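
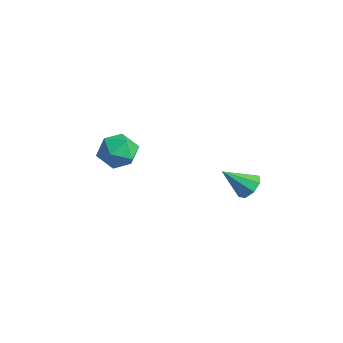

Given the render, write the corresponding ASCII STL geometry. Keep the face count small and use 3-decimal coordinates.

solid 
facet normal 0.061 0.891 -0.450
outer loop
vertex -1.343 1.003 -3.608
vertex -2.244 1.255 -3.231
vertex -1.404 1.461 -2.71
endloop
endfacet
facet normal 0.710 0.646 -0.281
outer loop
vertex -1.343 1.003 -3.608
vertex -1.404 1.461 -2.71
vertex -0.76 0.695 -2.844
endloop
endfacet
facet normal 0.798 0.017 -0.602
outer loop
vertex -1.343 1.003 -3.608
vertex -0.76 0.695 -2.844
vertex -1.201 0.017 -3.447
endloop
endfacet
facet normal 0.204 -0.129 -0.970
outer loop
vertex -1.343 1.003 -3.608
vertex -1.201 0.017 -3.447
vertex -2.119 0.363 -3.686
endloop
endfacet
facet normal -0.251 0.412 -0.876
outer loop
vertex -1.343 1.003 -3.608
vertex -2.119 0.363 -3.686
vertex -2.244 1.255 -3.231
endloop
endfacet
facet normal 0.728 0.538 0.424
outer loop
vertex -0.76 0.695 -2.844
vertex -1.404 1.461 -2.71
vertex -1.301 0.757 -1.994
endloop
endfacet
facet normal -0.322 0.935 0.150
outer loop
vertex -1.404 1.461 -2.71
vertex -2.244 1.255 -3.231
vertex -2.219 1.103 -2.233
endloop
endfacet
facet normal -0.828 0.159 -0.538
outer loop
vertex -2.244 1.255 -3.231
vertex -2.119 0.363 -3.686
vertex -2.66 0.425 -2.836
endloop
endfacet
facet normal -0.090 -0.717 -0.692
outer loop
vertex -2.119 0.363 -3.686
vertex -1.201 0.017 -3.447
vertex -2.016 -0.341 -2.97
endloop
endfacet
facet normal 0.871 -0.482 -0.095
outer loop
vertex -1.201 0.017 -3.447
vertex -0.76 0.695 -2.844
vertex -1.176 -0.135 -2.449
endloop
endfacet
facet normal -0.204 0.129 0.970
outer loop
vertex -2.077 0.117 -2.072
vertex -1.301 0.757 -1.994
vertex -2.219 1.103 -2.233
endloop
endfacet
facet normal -0.798 -0.017 0.602
outer loop
vertex -2.077 0.117 -2.072
vertex -2.219 1.103 -2.233
vertex -2.66 0.425 -2.836
endloop
endfacet
facet normal -0.710 -0.646 0.281
outer loop
vertex -2.077 0.117 -2.072
vertex -2.66 0.425 -2.836
vertex -2.016 -0.341 -2.97
endloop
endfacet
facet normal -0.061 -0.891 0.450
outer loop
vertex -2.077 0.117 -2.072
vertex -2.016 -0.341 -2.97
vertex -1.176 -0.135 -2.449
endloop
endfacet
facet normal 0.251 -0.412 0.876
outer loop
vertex -2.077 0.117 -2.072
vertex -1.176 -0.135 -2.449
vertex -1.301 0.757 -1.994
endloop
endfacet
facet normal 0.090 0.717 0.692
outer loop
vertex -2.219 1.103 -2.233
vertex -1.301 0.757 -1.994
vertex -1.404 1.461 -2.71
endloop
endfacet
facet normal -0.871 0.482 0.095
outer loop
vertex -2.66 0.425 -2.836
vertex -2.219 1.103 -2.233
vertex -2.244 1.255 -3.231
endloop
endfacet
facet normal -0.728 -0.538 -0.424
outer loop
vertex -2.016 -0.341 -2.97
vertex -2.66 0.425 -2.836
vertex -2.119 0.363 -3.686
endloop
endfacet
facet normal 0.322 -0.935 -0.150
outer loop
vertex -1.176 -0.135 -2.449
vertex -2.016 -0.341 -2.97
vertex -1.201 0.017 -3.447
endloop
endfacet
facet normal 0.828 -0.159 0.538
outer loop
vertex -1.301 0.757 -1.994
vertex -1.176 -0.135 -2.449
vertex -0.76 0.695 -2.844
endloop
endfacet
facet normal 0.347 0.659 -0.667
outer loop
vertex 4.201 3.113 -3.184
vertex 3.776 3.594 -2.93
vertex 4.421 3.392 -2.794
endloop
endfacet
facet normal 0.642 -0.747 0.173
outer loop
vertex 4.201 3.113 -3.184
vertex 4.421 3.392 -2.794
vertex 3.244 2.586 -1.91
endloop
endfacet
facet normal 0.347 0.660 -0.667
outer loop
vertex 4.421 3.392 -2.794
vertex 3.776 3.594 -2.93
vertex 4.264 3.789 -2.483
endloop
endfacet
facet normal 0.687 -0.260 0.678
outer loop
vertex 4.421 3.392 -2.794
vertex 4.264 3.789 -2.483
vertex 3.244 2.586 -1.91
endloop
endfacet
facet normal 0.347 0.659 -0.667
outer loop
vertex 4.264 3.789 -2.483
vertex 3.776 3.594 -2.93
vertex 3.821 4.072 -2.434
endloop
endfacet
facet normal 0.253 0.233 0.939
outer loop
vertex 4.264 3.789 -2.483
vertex 3.821 4.072 -2.434
vertex 3.244 2.586 -1.91
endloop
endfacet
facet normal 0.348 0.659 -0.667
outer loop
vertex 3.821 4.072 -2.434
vertex 3.776 3.594 -2.93
vertex 3.352 4.075 -2.676
endloop
endfacet
facet normal -0.409 0.441 0.799
outer loop
vertex 3.821 4.072 -2.434
vertex 3.352 4.075 -2.676
vertex 3.244 2.586 -1.91
endloop
endfacet
facet normal 0.349 0.659 -0.666
outer loop
vertex 3.352 4.075 -2.676
vertex 3.776 3.594 -2.93
vertex 3.131 3.797 -3.067
endloop
endfacet
facet normal -0.908 0.242 0.342
outer loop
vertex 3.352 4.075 -2.676
vertex 3.131 3.797 -3.067
vertex 3.244 2.586 -1.91
endloop
endfacet
facet normal 0.349 0.659 -0.667
outer loop
vertex 3.131 3.797 -3.067
vertex 3.776 3.594 -2.93
vertex 3.288 3.4 -3.377
endloop
endfacet
facet normal -0.954 -0.248 -0.166
outer loop
vertex 3.131 3.797 -3.067
vertex 3.288 3.4 -3.377
vertex 3.244 2.586 -1.91
endloop
endfacet
facet normal 0.349 0.659 -0.667
outer loop
vertex 3.288 3.4 -3.377
vertex 3.776 3.594 -2.93
vertex 3.731 3.116 -3.426
endloop
endfacet
facet normal -0.521 -0.740 -0.426
outer loop
vertex 3.288 3.4 -3.377
vertex 3.731 3.116 -3.426
vertex 3.244 2.586 -1.91
endloop
endfacet
facet normal 0.348 0.659 -0.667
outer loop
vertex 3.731 3.116 -3.426
vertex 3.776 3.594 -2.93
vertex 4.201 3.113 -3.184
endloop
endfacet
facet normal 0.141 -0.948 -0.286
outer loop
vertex 3.731 3.116 -3.426
vertex 4.201 3.113 -3.184
vertex 3.244 2.586 -1.91
endloop
endfacet

endsolid


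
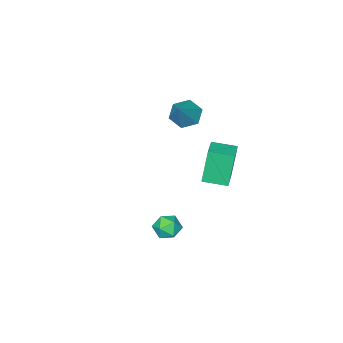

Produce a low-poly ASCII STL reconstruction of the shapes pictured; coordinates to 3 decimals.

solid 
facet normal -0.649 0.498 0.575
outer loop
vertex 3.085 3.773 -3.309
vertex 3.008 3.123 -2.833
vertex 3.576 3.677 -2.672
endloop
endfacet
facet normal -0.178 0.944 0.279
outer loop
vertex 3.085 3.773 -3.309
vertex 3.576 3.677 -2.672
vertex 3.874 3.942 -3.377
endloop
endfacet
facet normal -0.224 0.875 -0.430
outer loop
vertex 3.085 3.773 -3.309
vertex 3.874 3.942 -3.377
vertex 3.491 3.551 -3.973
endloop
endfacet
facet normal -0.724 0.387 -0.572
outer loop
vertex 3.085 3.773 -3.309
vertex 3.491 3.551 -3.973
vertex 2.955 3.045 -3.637
endloop
endfacet
facet normal -0.987 0.154 0.050
outer loop
vertex 3.085 3.773 -3.309
vertex 2.955 3.045 -3.637
vertex 3.008 3.123 -2.833
endloop
endfacet
facet normal 0.476 0.738 0.479
outer loop
vertex 3.874 3.942 -3.377
vertex 3.576 3.677 -2.672
vertex 4.285 3.395 -2.943
endloop
endfacet
facet normal -0.287 0.016 0.958
outer loop
vertex 3.576 3.677 -2.672
vertex 3.008 3.123 -2.833
vertex 3.749 2.889 -2.607
endloop
endfacet
facet normal -0.834 -0.541 0.107
outer loop
vertex 3.008 3.123 -2.833
vertex 2.955 3.045 -3.637
vertex 3.366 2.498 -3.203
endloop
endfacet
facet normal -0.408 -0.164 -0.898
outer loop
vertex 2.955 3.045 -3.637
vertex 3.491 3.551 -3.973
vertex 3.664 2.763 -3.908
endloop
endfacet
facet normal 0.402 0.626 -0.669
outer loop
vertex 3.491 3.551 -3.973
vertex 3.874 3.942 -3.377
vertex 4.232 3.317 -3.747
endloop
endfacet
facet normal 0.724 -0.387 0.572
outer loop
vertex 4.155 2.667 -3.271
vertex 4.285 3.395 -2.943
vertex 3.749 2.889 -2.607
endloop
endfacet
facet normal 0.224 -0.875 0.430
outer loop
vertex 4.155 2.667 -3.271
vertex 3.749 2.889 -2.607
vertex 3.366 2.498 -3.203
endloop
endfacet
facet normal 0.178 -0.944 -0.279
outer loop
vertex 4.155 2.667 -3.271
vertex 3.366 2.498 -3.203
vertex 3.664 2.763 -3.908
endloop
endfacet
facet normal 0.649 -0.498 -0.575
outer loop
vertex 4.155 2.667 -3.271
vertex 3.664 2.763 -3.908
vertex 4.232 3.317 -3.747
endloop
endfacet
facet normal 0.987 -0.154 -0.050
outer loop
vertex 4.155 2.667 -3.271
vertex 4.232 3.317 -3.747
vertex 4.285 3.395 -2.943
endloop
endfacet
facet normal 0.408 0.164 0.898
outer loop
vertex 3.749 2.889 -2.607
vertex 4.285 3.395 -2.943
vertex 3.576 3.677 -2.672
endloop
endfacet
facet normal -0.402 -0.626 0.669
outer loop
vertex 3.366 2.498 -3.203
vertex 3.749 2.889 -2.607
vertex 3.008 3.123 -2.833
endloop
endfacet
facet normal -0.476 -0.738 -0.479
outer loop
vertex 3.664 2.763 -3.908
vertex 3.366 2.498 -3.203
vertex 2.955 3.045 -3.637
endloop
endfacet
facet normal 0.287 -0.016 -0.958
outer loop
vertex 4.232 3.317 -3.747
vertex 3.664 2.763 -3.908
vertex 3.491 3.551 -3.973
endloop
endfacet
facet normal 0.834 0.541 -0.107
outer loop
vertex 4.285 3.395 -2.943
vertex 4.232 3.317 -3.747
vertex 3.874 3.942 -3.377
endloop
endfacet
facet normal -0.604 0.787 -0.123
outer loop
vertex -3.844 0.611 -2.603
vertex -2.755 1.497 -2.282
vertex -3.303 0.701 -4.692
endloop
endfacet
facet normal -0.756 -0.615 -0.222
outer loop
vertex -2.445 -0.417 -4.518
vertex -3.844 0.611 -2.603
vertex -3.303 0.701 -4.692
endloop
endfacet
facet normal -0.604 0.787 -0.123
outer loop
vertex -3.303 0.701 -4.692
vertex -2.755 1.497 -2.282
vertex -2.214 1.587 -4.372
endloop
endfacet
facet normal 0.250 0.042 -0.967
outer loop
vertex -2.214 1.587 -4.372
vertex -2.445 -0.417 -4.518
vertex -3.303 0.701 -4.692
endloop
endfacet
facet normal -0.251 -0.042 0.967
outer loop
vertex -3.844 0.611 -2.603
vertex -1.897 0.379 -2.108
vertex -2.755 1.497 -2.282
endloop
endfacet
facet normal -0.756 -0.615 -0.222
outer loop
vertex -2.986 -0.507 -2.428
vertex -3.844 0.611 -2.603
vertex -2.445 -0.417 -4.518
endloop
endfacet
facet normal -0.251 -0.041 0.967
outer loop
vertex -2.986 -0.507 -2.428
vertex -1.897 0.379 -2.108
vertex -3.844 0.611 -2.603
endloop
endfacet
facet normal 0.756 0.615 0.222
outer loop
vertex -2.755 1.497 -2.282
vertex -1.897 0.379 -2.108
vertex -2.214 1.587 -4.372
endloop
endfacet
facet normal 0.251 0.041 -0.967
outer loop
vertex -1.356 0.469 -4.197
vertex -2.445 -0.417 -4.518
vertex -2.214 1.587 -4.372
endloop
endfacet
facet normal 0.756 0.615 0.222
outer loop
vertex -2.214 1.587 -4.372
vertex -1.897 0.379 -2.108
vertex -1.356 0.469 -4.197
endloop
endfacet
facet normal 0.604 -0.787 0.123
outer loop
vertex -1.356 0.469 -4.197
vertex -2.986 -0.507 -2.428
vertex -2.445 -0.417 -4.518
endloop
endfacet
facet normal 0.604 -0.787 0.123
outer loop
vertex -1.897 0.379 -2.108
vertex -2.986 -0.507 -2.428
vertex -1.356 0.469 -4.197
endloop
endfacet
facet normal -0.603 -0.356 -0.713
outer loop
vertex -2.973 -3.791 -2.313
vertex -3.679 -3.22 -2.001
vertex -3.07 -2.906 -2.673
endloop
endfacet
facet normal 0.961 -0.007 -0.276
outer loop
vertex -2.973 -3.791 -2.313
vertex -3.07 -2.906 -2.673
vertex -2.461 -2.5 -0.559
endloop
endfacet
facet normal -0.603 -0.356 -0.713
outer loop
vertex -3.07 -2.906 -2.673
vertex -3.679 -3.22 -2.001
vertex -3.776 -2.335 -2.361
endloop
endfacet
facet normal 0.515 0.802 -0.302
outer loop
vertex -3.07 -2.906 -2.673
vertex -3.776 -2.335 -2.361
vertex -2.461 -2.5 -0.559
endloop
endfacet
facet normal -0.603 -0.356 -0.713
outer loop
vertex -3.776 -2.335 -2.361
vertex -3.679 -3.22 -2.001
vertex -4.385 -2.649 -1.689
endloop
endfacet
facet normal -0.217 0.945 0.245
outer loop
vertex -3.776 -2.335 -2.361
vertex -4.385 -2.649 -1.689
vertex -2.461 -2.5 -0.559
endloop
endfacet
facet normal -0.603 -0.356 -0.714
outer loop
vertex -4.385 -2.649 -1.689
vertex -3.679 -3.22 -2.001
vertex -4.289 -3.534 -1.329
endloop
endfacet
facet normal -0.502 0.278 0.819
outer loop
vertex -4.385 -2.649 -1.689
vertex -4.289 -3.534 -1.329
vertex -2.461 -2.5 -0.559
endloop
endfacet
facet normal -0.603 -0.356 -0.714
outer loop
vertex -4.289 -3.534 -1.329
vertex -3.679 -3.22 -2.001
vertex -3.583 -4.104 -1.641
endloop
endfacet
facet normal -0.055 -0.531 0.845
outer loop
vertex -4.289 -3.534 -1.329
vertex -3.583 -4.104 -1.641
vertex -2.461 -2.5 -0.559
endloop
endfacet
facet normal -0.603 -0.356 -0.714
outer loop
vertex -3.583 -4.104 -1.641
vertex -3.679 -3.22 -2.001
vertex -2.973 -3.791 -2.313
endloop
endfacet
facet normal 0.675 -0.674 0.299
outer loop
vertex -3.583 -4.104 -1.641
vertex -2.973 -3.791 -2.313
vertex -2.461 -2.5 -0.559
endloop
endfacet

endsolid


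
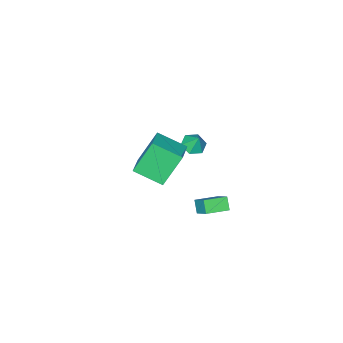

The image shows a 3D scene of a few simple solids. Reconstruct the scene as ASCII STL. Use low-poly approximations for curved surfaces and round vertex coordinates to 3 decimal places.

solid 
facet normal -0.488 0.164 0.858
outer loop
vertex 2.423 -1.103 4.477
vertex 1.687 0.27 3.796
vertex 1.293 -1.947 3.996
endloop
endfacet
facet normal 0.433 -0.808 0.401
outer loop
vertex 2.313 -2.29 2.204
vertex 2.423 -1.103 4.477
vertex 1.293 -1.947 3.996
endloop
endfacet
facet normal -0.489 0.164 0.857
outer loop
vertex 1.293 -1.947 3.996
vertex 1.687 0.27 3.796
vertex 0.558 -0.574 3.314
endloop
endfacet
facet normal -0.758 -0.566 -0.323
outer loop
vertex 0.558 -0.574 3.314
vertex 2.313 -2.29 2.204
vertex 1.293 -1.947 3.996
endloop
endfacet
facet normal 0.758 0.567 0.323
outer loop
vertex 2.423 -1.103 4.477
vertex 2.707 -0.073 2.004
vertex 1.687 0.27 3.796
endloop
endfacet
facet normal 0.433 -0.808 0.401
outer loop
vertex 3.442 -1.446 2.686
vertex 2.423 -1.103 4.477
vertex 2.313 -2.29 2.204
endloop
endfacet
facet normal 0.758 0.566 0.323
outer loop
vertex 3.442 -1.446 2.686
vertex 2.707 -0.073 2.004
vertex 2.423 -1.103 4.477
endloop
endfacet
facet normal -0.433 0.808 -0.401
outer loop
vertex 1.687 0.27 3.796
vertex 2.707 -0.073 2.004
vertex 0.558 -0.574 3.314
endloop
endfacet
facet normal -0.758 -0.567 -0.323
outer loop
vertex 1.577 -0.917 1.523
vertex 2.313 -2.29 2.204
vertex 0.558 -0.574 3.314
endloop
endfacet
facet normal -0.433 0.808 -0.401
outer loop
vertex 0.558 -0.574 3.314
vertex 2.707 -0.073 2.004
vertex 1.577 -0.917 1.523
endloop
endfacet
facet normal 0.488 -0.163 -0.857
outer loop
vertex 1.577 -0.917 1.523
vertex 3.442 -1.446 2.686
vertex 2.313 -2.29 2.204
endloop
endfacet
facet normal 0.488 -0.165 -0.857
outer loop
vertex 2.707 -0.073 2.004
vertex 3.442 -1.446 2.686
vertex 1.577 -0.917 1.523
endloop
endfacet
facet normal -0.915 0.380 -0.140
outer loop
vertex -2.118 -0.327 -2.634
vertex -1.825 0.155 -3.243
vertex -2.371 -1.249 -3.484
endloop
endfacet
facet normal -0.354 -0.580 0.734
outer loop
vertex -1.155 -1.755 -3.297
vertex -2.118 -0.327 -2.634
vertex -2.371 -1.249 -3.484
endloop
endfacet
facet normal -0.914 0.380 -0.141
outer loop
vertex -2.371 -1.249 -3.484
vertex -1.825 0.155 -3.243
vertex -2.077 -0.768 -4.093
endloop
endfacet
facet normal -0.198 -0.721 -0.665
outer loop
vertex -2.077 -0.768 -4.093
vertex -1.155 -1.755 -3.297
vertex -2.371 -1.249 -3.484
endloop
endfacet
facet normal 0.197 0.720 0.665
outer loop
vertex -2.118 -0.327 -2.634
vertex -0.609 -0.351 -3.056
vertex -1.825 0.155 -3.243
endloop
endfacet
facet normal -0.354 -0.579 0.734
outer loop
vertex -0.903 -0.832 -2.447
vertex -2.118 -0.327 -2.634
vertex -1.155 -1.755 -3.297
endloop
endfacet
facet normal 0.197 0.721 0.665
outer loop
vertex -0.903 -0.832 -2.447
vertex -0.609 -0.351 -3.056
vertex -2.118 -0.327 -2.634
endloop
endfacet
facet normal 0.354 0.579 -0.734
outer loop
vertex -1.825 0.155 -3.243
vertex -0.609 -0.351 -3.056
vertex -2.077 -0.768 -4.093
endloop
endfacet
facet normal -0.197 -0.720 -0.665
outer loop
vertex -0.862 -1.273 -3.906
vertex -1.155 -1.755 -3.297
vertex -2.077 -0.768 -4.093
endloop
endfacet
facet normal 0.354 0.580 -0.734
outer loop
vertex -2.077 -0.768 -4.093
vertex -0.609 -0.351 -3.056
vertex -0.862 -1.273 -3.906
endloop
endfacet
facet normal 0.915 -0.379 0.140
outer loop
vertex -0.862 -1.273 -3.906
vertex -0.903 -0.832 -2.447
vertex -1.155 -1.755 -3.297
endloop
endfacet
facet normal 0.914 -0.381 0.141
outer loop
vertex -0.609 -0.351 -3.056
vertex -0.903 -0.832 -2.447
vertex -0.862 -1.273 -3.906
endloop
endfacet
facet normal -0.072 -0.464 -0.883
outer loop
vertex -2.272 -3.942 -0.835
vertex -2.897 -3.607 -0.96
vertex -2.278 -3.304 -1.17
endloop
endfacet
facet normal 0.889 0.220 0.402
outer loop
vertex -2.272 -3.942 -0.835
vertex -2.278 -3.304 -1.17
vertex -2.823 -3.133 -0.06
endloop
endfacet
facet normal -0.072 -0.464 -0.883
outer loop
vertex -2.278 -3.304 -1.17
vertex -2.897 -3.607 -0.96
vertex -2.903 -2.969 -1.295
endloop
endfacet
facet normal 0.457 0.885 0.088
outer loop
vertex -2.278 -3.304 -1.17
vertex -2.903 -2.969 -1.295
vertex -2.823 -3.133 -0.06
endloop
endfacet
facet normal -0.071 -0.464 -0.883
outer loop
vertex -2.903 -2.969 -1.295
vertex -2.897 -3.607 -0.96
vertex -3.521 -3.272 -1.086
endloop
endfacet
facet normal -0.395 0.907 0.146
outer loop
vertex -2.903 -2.969 -1.295
vertex -3.521 -3.272 -1.086
vertex -2.823 -3.133 -0.06
endloop
endfacet
facet normal -0.071 -0.465 -0.883
outer loop
vertex -3.521 -3.272 -1.086
vertex -2.897 -3.607 -0.96
vertex -3.515 -3.909 -0.751
endloop
endfacet
facet normal -0.814 0.265 0.518
outer loop
vertex -3.521 -3.272 -1.086
vertex -3.515 -3.909 -0.751
vertex -2.823 -3.133 -0.06
endloop
endfacet
facet normal -0.072 -0.464 -0.883
outer loop
vertex -3.515 -3.909 -0.751
vertex -2.897 -3.607 -0.96
vertex -2.891 -4.244 -0.626
endloop
endfacet
facet normal -0.382 -0.401 0.833
outer loop
vertex -3.515 -3.909 -0.751
vertex -2.891 -4.244 -0.626
vertex -2.823 -3.133 -0.06
endloop
endfacet
facet normal -0.072 -0.464 -0.883
outer loop
vertex -2.891 -4.244 -0.626
vertex -2.897 -3.607 -0.96
vertex -2.272 -3.942 -0.835
endloop
endfacet
facet normal 0.468 -0.424 0.775
outer loop
vertex -2.891 -4.244 -0.626
vertex -2.272 -3.942 -0.835
vertex -2.823 -3.133 -0.06
endloop
endfacet

endsolid


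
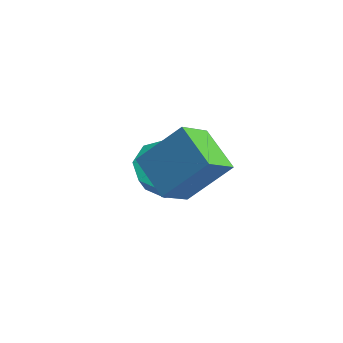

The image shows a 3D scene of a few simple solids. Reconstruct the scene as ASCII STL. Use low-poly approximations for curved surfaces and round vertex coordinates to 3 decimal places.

solid 
facet normal -0.204 0.513 -0.834
outer loop
vertex 0.999 2.553 0.133
vertex 0.104 2.778 0.49
vertex 0.999 3.198 0.53
endloop
endfacet
facet normal 0.979 0.107 -0.174
outer loop
vertex 0.999 2.553 0.133
vertex 0.999 3.198 0.53
vertex 1.332 1.717 1.493
endloop
endfacet
facet normal 0.979 0.108 -0.173
outer loop
vertex 1.332 1.717 1.493
vertex 0.999 3.198 0.53
vertex 1.331 2.363 1.889
endloop
endfacet
facet normal 0.204 -0.511 0.835
outer loop
vertex 1.332 1.717 1.493
vertex 1.331 2.363 1.889
vertex 0.436 1.942 1.85
endloop
endfacet
facet normal -0.203 0.512 -0.835
outer loop
vertex 0.999 3.198 0.53
vertex 0.104 2.778 0.49
vertex 0.474 3.598 0.903
endloop
endfacet
facet normal 0.692 0.678 0.247
outer loop
vertex 0.999 3.198 0.53
vertex 0.474 3.598 0.903
vertex 1.331 2.363 1.889
endloop
endfacet
facet normal 0.692 0.678 0.247
outer loop
vertex 1.331 2.363 1.889
vertex 0.474 3.598 0.903
vertex 0.807 2.762 2.263
endloop
endfacet
facet normal 0.205 -0.513 0.834
outer loop
vertex 1.331 2.363 1.889
vertex 0.807 2.762 2.263
vertex 0.436 1.942 1.85
endloop
endfacet
facet normal -0.205 0.513 -0.834
outer loop
vertex 0.474 3.598 0.903
vertex 0.104 2.778 0.49
vertex -0.267 3.516 1.035
endloop
endfacet
facet normal -0.001 0.852 0.524
outer loop
vertex 0.474 3.598 0.903
vertex -0.267 3.516 1.035
vertex 0.807 2.762 2.263
endloop
endfacet
facet normal -0.001 0.852 0.524
outer loop
vertex 0.807 2.762 2.263
vertex -0.267 3.516 1.035
vertex 0.065 2.681 2.394
endloop
endfacet
facet normal 0.203 -0.512 0.834
outer loop
vertex 0.807 2.762 2.263
vertex 0.065 2.681 2.394
vertex 0.436 1.942 1.85
endloop
endfacet
facet normal -0.203 0.513 -0.834
outer loop
vertex -0.267 3.516 1.035
vertex 0.104 2.778 0.49
vertex -0.792 3.003 0.847
endloop
endfacet
facet normal -0.692 0.527 0.493
outer loop
vertex -0.267 3.516 1.035
vertex -0.792 3.003 0.847
vertex 0.065 2.681 2.394
endloop
endfacet
facet normal -0.692 0.527 0.493
outer loop
vertex 0.065 2.681 2.394
vertex -0.792 3.003 0.847
vertex -0.459 2.167 2.207
endloop
endfacet
facet normal 0.204 -0.512 0.834
outer loop
vertex 0.065 2.681 2.394
vertex -0.459 2.167 2.207
vertex 0.436 1.942 1.85
endloop
endfacet
facet normal -0.204 0.511 -0.835
outer loop
vertex -0.792 3.003 0.847
vertex 0.104 2.778 0.49
vertex -0.791 2.357 0.451
endloop
endfacet
facet normal -0.979 -0.108 0.173
outer loop
vertex -0.792 3.003 0.847
vertex -0.791 2.357 0.451
vertex -0.459 2.167 2.207
endloop
endfacet
facet normal -0.979 -0.107 0.174
outer loop
vertex -0.459 2.167 2.207
vertex -0.791 2.357 0.451
vertex -0.459 1.522 1.81
endloop
endfacet
facet normal 0.204 -0.513 0.834
outer loop
vertex -0.459 2.167 2.207
vertex -0.459 1.522 1.81
vertex 0.436 1.942 1.85
endloop
endfacet
facet normal -0.205 0.513 -0.834
outer loop
vertex -0.791 2.357 0.451
vertex 0.104 2.778 0.49
vertex -0.267 1.958 0.077
endloop
endfacet
facet normal -0.693 -0.678 -0.247
outer loop
vertex -0.791 2.357 0.451
vertex -0.267 1.958 0.077
vertex -0.459 1.522 1.81
endloop
endfacet
facet normal -0.692 -0.678 -0.247
outer loop
vertex -0.459 1.522 1.81
vertex -0.267 1.958 0.077
vertex 0.066 1.122 1.437
endloop
endfacet
facet normal 0.203 -0.512 0.835
outer loop
vertex -0.459 1.522 1.81
vertex 0.066 1.122 1.437
vertex 0.436 1.942 1.85
endloop
endfacet
facet normal -0.203 0.512 -0.834
outer loop
vertex -0.267 1.958 0.077
vertex 0.104 2.778 0.49
vertex 0.475 2.039 -0.054
endloop
endfacet
facet normal 0.001 -0.852 -0.524
outer loop
vertex -0.267 1.958 0.077
vertex 0.475 2.039 -0.054
vertex 0.066 1.122 1.437
endloop
endfacet
facet normal 0.001 -0.852 -0.524
outer loop
vertex 0.066 1.122 1.437
vertex 0.475 2.039 -0.054
vertex 0.807 1.204 1.305
endloop
endfacet
facet normal 0.205 -0.513 0.834
outer loop
vertex 0.066 1.122 1.437
vertex 0.807 1.204 1.305
vertex 0.436 1.942 1.85
endloop
endfacet
facet normal -0.204 0.512 -0.834
outer loop
vertex 0.475 2.039 -0.054
vertex 0.104 2.778 0.49
vertex 0.999 2.553 0.133
endloop
endfacet
facet normal 0.693 -0.527 -0.493
outer loop
vertex 0.475 2.039 -0.054
vertex 0.999 2.553 0.133
vertex 0.807 1.204 1.305
endloop
endfacet
facet normal 0.692 -0.527 -0.493
outer loop
vertex 0.807 1.204 1.305
vertex 0.999 2.553 0.133
vertex 1.332 1.717 1.493
endloop
endfacet
facet normal 0.203 -0.513 0.834
outer loop
vertex 0.807 1.204 1.305
vertex 1.332 1.717 1.493
vertex 0.436 1.942 1.85
endloop
endfacet
facet normal -0.853 0.404 0.331
outer loop
vertex 0.855 -0.128 3.987
vertex 1.903 0.936 5.391
vertex 1.021 1.062 2.961
endloop
endfacet
facet normal -0.511 -0.519 -0.685
outer loop
vertex 2.497 0.364 2.389
vertex 0.855 -0.128 3.987
vertex 1.021 1.062 2.961
endloop
endfacet
facet normal -0.853 0.404 0.331
outer loop
vertex 1.021 1.062 2.961
vertex 1.903 0.936 5.391
vertex 2.069 2.127 4.365
endloop
endfacet
facet normal 0.105 0.753 -0.649
outer loop
vertex 2.069 2.127 4.365
vertex 2.497 0.364 2.389
vertex 1.021 1.062 2.961
endloop
endfacet
facet normal -0.105 -0.753 0.649
outer loop
vertex 0.855 -0.128 3.987
vertex 3.379 0.238 4.819
vertex 1.903 0.936 5.391
endloop
endfacet
facet normal -0.511 -0.519 -0.685
outer loop
vertex 2.331 -0.827 3.415
vertex 0.855 -0.128 3.987
vertex 2.497 0.364 2.389
endloop
endfacet
facet normal -0.105 -0.753 0.650
outer loop
vertex 2.331 -0.827 3.415
vertex 3.379 0.238 4.819
vertex 0.855 -0.128 3.987
endloop
endfacet
facet normal 0.511 0.519 0.685
outer loop
vertex 1.903 0.936 5.391
vertex 3.379 0.238 4.819
vertex 2.069 2.127 4.365
endloop
endfacet
facet normal 0.105 0.753 -0.649
outer loop
vertex 3.545 1.428 3.793
vertex 2.497 0.364 2.389
vertex 2.069 2.127 4.365
endloop
endfacet
facet normal 0.511 0.519 0.685
outer loop
vertex 2.069 2.127 4.365
vertex 3.379 0.238 4.819
vertex 3.545 1.428 3.793
endloop
endfacet
facet normal 0.853 -0.404 -0.331
outer loop
vertex 3.545 1.428 3.793
vertex 2.331 -0.827 3.415
vertex 2.497 0.364 2.389
endloop
endfacet
facet normal 0.853 -0.404 -0.330
outer loop
vertex 3.379 0.238 4.819
vertex 2.331 -0.827 3.415
vertex 3.545 1.428 3.793
endloop
endfacet

endsolid


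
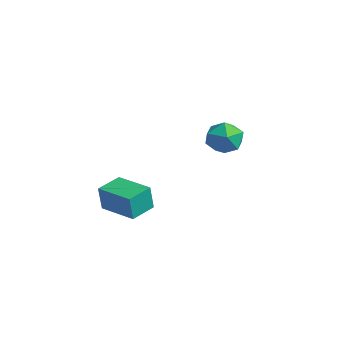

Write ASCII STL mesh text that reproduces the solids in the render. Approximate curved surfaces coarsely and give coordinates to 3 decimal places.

solid 
facet normal -0.947 -0.321 -0.007
outer loop
vertex -1.76 -4.21 -1.082
vertex -2.189 -2.948 -0.868
vertex -1.819 -4.006 -2.405
endloop
endfacet
facet normal 0.319 -0.935 -0.158
outer loop
vertex -0.011 -3.392 -2.392
vertex -1.76 -4.21 -1.082
vertex -1.819 -4.006 -2.405
endloop
endfacet
facet normal -0.947 -0.322 -0.007
outer loop
vertex -1.819 -4.006 -2.405
vertex -2.189 -2.948 -0.868
vertex -2.249 -2.744 -2.191
endloop
endfacet
facet normal -0.045 0.152 -0.987
outer loop
vertex -2.249 -2.744 -2.191
vertex -0.011 -3.392 -2.392
vertex -1.819 -4.006 -2.405
endloop
endfacet
facet normal 0.045 -0.152 0.987
outer loop
vertex -1.76 -4.21 -1.082
vertex -0.381 -2.334 -0.855
vertex -2.189 -2.948 -0.868
endloop
endfacet
facet normal 0.318 -0.935 -0.159
outer loop
vertex 0.049 -3.596 -1.069
vertex -1.76 -4.21 -1.082
vertex -0.011 -3.392 -2.392
endloop
endfacet
facet normal 0.045 -0.152 0.987
outer loop
vertex 0.049 -3.596 -1.069
vertex -0.381 -2.334 -0.855
vertex -1.76 -4.21 -1.082
endloop
endfacet
facet normal -0.319 0.935 0.159
outer loop
vertex -2.189 -2.948 -0.868
vertex -0.381 -2.334 -0.855
vertex -2.249 -2.744 -2.191
endloop
endfacet
facet normal -0.045 0.152 -0.987
outer loop
vertex -0.44 -2.13 -2.178
vertex -0.011 -3.392 -2.392
vertex -2.249 -2.744 -2.191
endloop
endfacet
facet normal -0.318 0.935 0.158
outer loop
vertex -2.249 -2.744 -2.191
vertex -0.381 -2.334 -0.855
vertex -0.44 -2.13 -2.178
endloop
endfacet
facet normal 0.947 0.321 0.007
outer loop
vertex -0.44 -2.13 -2.178
vertex 0.049 -3.596 -1.069
vertex -0.011 -3.392 -2.392
endloop
endfacet
facet normal 0.947 0.321 0.007
outer loop
vertex -0.381 -2.334 -0.855
vertex 0.049 -3.596 -1.069
vertex -0.44 -2.13 -2.178
endloop
endfacet
facet normal -0.910 0.374 0.179
outer loop
vertex -2.914 2.809 -0.05
vertex -2.965 2.261 0.834
vertex -2.568 3.224 0.84
endloop
endfacet
facet normal -0.512 0.837 -0.191
outer loop
vertex -2.914 2.809 -0.05
vertex -2.568 3.224 0.84
vertex -2.027 3.354 -0.04
endloop
endfacet
facet normal -0.310 0.519 -0.796
outer loop
vertex -2.914 2.809 -0.05
vertex -2.027 3.354 -0.04
vertex -2.091 2.472 -0.59
endloop
endfacet
facet normal -0.583 -0.141 -0.800
outer loop
vertex -2.914 2.809 -0.05
vertex -2.091 2.472 -0.59
vertex -2.67 1.797 -0.049
endloop
endfacet
facet normal -0.953 -0.230 -0.198
outer loop
vertex -2.914 2.809 -0.05
vertex -2.67 1.797 -0.049
vertex -2.965 2.261 0.834
endloop
endfacet
facet normal 0.075 0.979 0.191
outer loop
vertex -2.027 3.354 -0.04
vertex -2.568 3.224 0.84
vertex -1.53 3.143 0.849
endloop
endfacet
facet normal -0.569 0.229 0.790
outer loop
vertex -2.568 3.224 0.84
vertex -2.965 2.261 0.834
vertex -2.109 2.468 1.39
endloop
endfacet
facet normal -0.639 -0.748 0.180
outer loop
vertex -2.965 2.261 0.834
vertex -2.67 1.797 -0.049
vertex -2.173 1.586 0.84
endloop
endfacet
facet normal -0.040 -0.604 -0.796
outer loop
vertex -2.67 1.797 -0.049
vertex -2.091 2.472 -0.59
vertex -1.632 1.716 -0.04
endloop
endfacet
facet normal 0.401 0.464 -0.790
outer loop
vertex -2.091 2.472 -0.59
vertex -2.027 3.354 -0.04
vertex -1.235 2.679 -0.034
endloop
endfacet
facet normal 0.583 0.141 0.800
outer loop
vertex -1.286 2.131 0.85
vertex -1.53 3.143 0.849
vertex -2.109 2.468 1.39
endloop
endfacet
facet normal 0.310 -0.519 0.796
outer loop
vertex -1.286 2.131 0.85
vertex -2.109 2.468 1.39
vertex -2.173 1.586 0.84
endloop
endfacet
facet normal 0.512 -0.837 0.191
outer loop
vertex -1.286 2.131 0.85
vertex -2.173 1.586 0.84
vertex -1.632 1.716 -0.04
endloop
endfacet
facet normal 0.910 -0.374 -0.179
outer loop
vertex -1.286 2.131 0.85
vertex -1.632 1.716 -0.04
vertex -1.235 2.679 -0.034
endloop
endfacet
facet normal 0.953 0.230 0.198
outer loop
vertex -1.286 2.131 0.85
vertex -1.235 2.679 -0.034
vertex -1.53 3.143 0.849
endloop
endfacet
facet normal 0.040 0.604 0.796
outer loop
vertex -2.109 2.468 1.39
vertex -1.53 3.143 0.849
vertex -2.568 3.224 0.84
endloop
endfacet
facet normal -0.401 -0.464 0.790
outer loop
vertex -2.173 1.586 0.84
vertex -2.109 2.468 1.39
vertex -2.965 2.261 0.834
endloop
endfacet
facet normal -0.075 -0.979 -0.191
outer loop
vertex -1.632 1.716 -0.04
vertex -2.173 1.586 0.84
vertex -2.67 1.797 -0.049
endloop
endfacet
facet normal 0.569 -0.229 -0.790
outer loop
vertex -1.235 2.679 -0.034
vertex -1.632 1.716 -0.04
vertex -2.091 2.472 -0.59
endloop
endfacet
facet normal 0.639 0.748 -0.180
outer loop
vertex -1.53 3.143 0.849
vertex -1.235 2.679 -0.034
vertex -2.027 3.354 -0.04
endloop
endfacet

endsolid


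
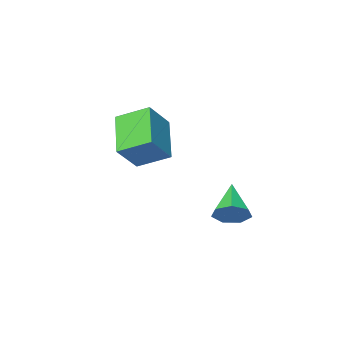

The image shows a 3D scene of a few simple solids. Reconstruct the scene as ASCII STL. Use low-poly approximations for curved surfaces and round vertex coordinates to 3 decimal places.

solid 
facet normal -0.623 0.656 0.427
outer loop
vertex 2.659 -2.291 1.351
vertex 3.465 -0.774 0.196
vertex 1.641 -2.563 0.284
endloop
endfacet
facet normal -0.389 -0.733 0.558
outer loop
vertex 2.575 -3.546 -0.356
vertex 2.659 -2.291 1.351
vertex 1.641 -2.563 0.284
endloop
endfacet
facet normal -0.623 0.656 0.427
outer loop
vertex 1.641 -2.563 0.284
vertex 3.465 -0.774 0.196
vertex 2.447 -1.046 -0.871
endloop
endfacet
facet normal -0.679 -0.181 -0.712
outer loop
vertex 2.447 -1.046 -0.871
vertex 2.575 -3.546 -0.356
vertex 1.641 -2.563 0.284
endloop
endfacet
facet normal 0.679 0.181 0.712
outer loop
vertex 2.659 -2.291 1.351
vertex 4.399 -1.757 -0.444
vertex 3.465 -0.774 0.196
endloop
endfacet
facet normal -0.389 -0.733 0.558
outer loop
vertex 3.593 -3.274 0.711
vertex 2.659 -2.291 1.351
vertex 2.575 -3.546 -0.356
endloop
endfacet
facet normal 0.679 0.181 0.712
outer loop
vertex 3.593 -3.274 0.711
vertex 4.399 -1.757 -0.444
vertex 2.659 -2.291 1.351
endloop
endfacet
facet normal 0.389 0.733 -0.558
outer loop
vertex 3.465 -0.774 0.196
vertex 4.399 -1.757 -0.444
vertex 2.447 -1.046 -0.871
endloop
endfacet
facet normal -0.679 -0.181 -0.712
outer loop
vertex 3.381 -2.029 -1.511
vertex 2.575 -3.546 -0.356
vertex 2.447 -1.046 -0.871
endloop
endfacet
facet normal 0.389 0.733 -0.558
outer loop
vertex 2.447 -1.046 -0.871
vertex 4.399 -1.757 -0.444
vertex 3.381 -2.029 -1.511
endloop
endfacet
facet normal 0.623 -0.656 -0.427
outer loop
vertex 3.381 -2.029 -1.511
vertex 3.593 -3.274 0.711
vertex 2.575 -3.546 -0.356
endloop
endfacet
facet normal 0.623 -0.656 -0.427
outer loop
vertex 4.399 -1.757 -0.444
vertex 3.593 -3.274 0.711
vertex 3.381 -2.029 -1.511
endloop
endfacet
facet normal 0.448 0.694 -0.563
outer loop
vertex 0.102 -0.488 -3.771
vertex -0.146 -0.871 -4.44
vertex -0.524 -0.289 -4.023
endloop
endfacet
facet normal -0.250 0.354 0.901
outer loop
vertex 0.102 -0.488 -3.771
vertex -0.524 -0.289 -4.023
vertex -0.954 -2.129 -3.42
endloop
endfacet
facet normal 0.447 0.694 -0.564
outer loop
vertex -0.524 -0.289 -4.023
vertex -0.146 -0.871 -4.44
vertex -0.865 -0.529 -4.589
endloop
endfacet
facet normal -0.864 0.327 0.382
outer loop
vertex -0.524 -0.289 -4.023
vertex -0.865 -0.529 -4.589
vertex -0.954 -2.129 -3.42
endloop
endfacet
facet normal 0.447 0.694 -0.564
outer loop
vertex -0.865 -0.529 -4.589
vertex -0.146 -0.871 -4.44
vertex -0.664 -1.027 -5.043
endloop
endfacet
facet normal -0.953 -0.142 -0.267
outer loop
vertex -0.865 -0.529 -4.589
vertex -0.664 -1.027 -5.043
vertex -0.954 -2.129 -3.42
endloop
endfacet
facet normal 0.447 0.695 -0.564
outer loop
vertex -0.664 -1.027 -5.043
vertex -0.146 -0.871 -4.44
vertex -0.073 -1.407 -5.043
endloop
endfacet
facet normal -0.450 -0.700 -0.555
outer loop
vertex -0.664 -1.027 -5.043
vertex -0.073 -1.407 -5.043
vertex -0.954 -2.129 -3.42
endloop
endfacet
facet normal 0.447 0.695 -0.563
outer loop
vertex -0.073 -1.407 -5.043
vertex -0.146 -0.871 -4.44
vertex 0.463 -1.384 -4.589
endloop
endfacet
facet normal 0.266 -0.926 -0.267
outer loop
vertex -0.073 -1.407 -5.043
vertex 0.463 -1.384 -4.589
vertex -0.954 -2.129 -3.42
endloop
endfacet
facet normal 0.447 0.695 -0.564
outer loop
vertex 0.463 -1.384 -4.589
vertex -0.146 -0.871 -4.44
vertex 0.541 -0.975 -4.023
endloop
endfacet
facet normal 0.656 -0.652 0.380
outer loop
vertex 0.463 -1.384 -4.589
vertex 0.541 -0.975 -4.023
vertex -0.954 -2.129 -3.42
endloop
endfacet
facet normal 0.447 0.695 -0.563
outer loop
vertex 0.541 -0.975 -4.023
vertex -0.146 -0.871 -4.44
vertex 0.102 -0.488 -3.771
endloop
endfacet
facet normal 0.426 -0.082 0.901
outer loop
vertex 0.541 -0.975 -4.023
vertex 0.102 -0.488 -3.771
vertex -0.954 -2.129 -3.42
endloop
endfacet

endsolid


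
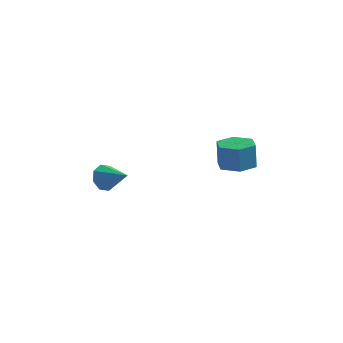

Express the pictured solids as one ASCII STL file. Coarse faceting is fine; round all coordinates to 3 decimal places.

solid 
facet normal 0.048 -0.007 -0.999
outer loop
vertex 3.723 3.075 2.593
vertex 2.744 3.065 2.546
vertex 3.225 3.919 2.563
endloop
endfacet
facet normal 0.860 0.509 0.038
outer loop
vertex 3.723 3.075 2.593
vertex 3.225 3.919 2.563
vertex 3.655 3.084 4.001
endloop
endfacet
facet normal 0.860 0.509 0.038
outer loop
vertex 3.655 3.084 4.001
vertex 3.225 3.919 2.563
vertex 3.157 3.928 3.972
endloop
endfacet
facet normal -0.048 0.006 0.999
outer loop
vertex 3.655 3.084 4.001
vertex 3.157 3.928 3.972
vertex 2.676 3.075 3.954
endloop
endfacet
facet normal 0.048 -0.007 -0.999
outer loop
vertex 3.225 3.919 2.563
vertex 2.744 3.065 2.546
vertex 2.246 3.909 2.516
endloop
endfacet
facet normal -0.010 1.000 -0.007
outer loop
vertex 3.225 3.919 2.563
vertex 2.246 3.909 2.516
vertex 3.157 3.928 3.972
endloop
endfacet
facet normal -0.010 1.000 -0.007
outer loop
vertex 3.157 3.928 3.972
vertex 2.246 3.909 2.516
vertex 2.179 3.918 3.925
endloop
endfacet
facet normal -0.048 0.006 0.999
outer loop
vertex 3.157 3.928 3.972
vertex 2.179 3.918 3.925
vertex 2.676 3.075 3.954
endloop
endfacet
facet normal 0.048 -0.007 -0.999
outer loop
vertex 2.246 3.909 2.516
vertex 2.744 3.065 2.546
vertex 1.765 3.056 2.499
endloop
endfacet
facet normal -0.870 0.491 -0.044
outer loop
vertex 2.246 3.909 2.516
vertex 1.765 3.056 2.499
vertex 2.179 3.918 3.925
endloop
endfacet
facet normal -0.869 0.492 -0.045
outer loop
vertex 2.179 3.918 3.925
vertex 1.765 3.056 2.499
vertex 1.697 3.065 3.907
endloop
endfacet
facet normal -0.048 0.006 0.999
outer loop
vertex 2.179 3.918 3.925
vertex 1.697 3.065 3.907
vertex 2.676 3.075 3.954
endloop
endfacet
facet normal 0.048 -0.006 -0.999
outer loop
vertex 1.765 3.056 2.499
vertex 2.744 3.065 2.546
vertex 2.263 2.212 2.528
endloop
endfacet
facet normal -0.860 -0.509 -0.038
outer loop
vertex 1.765 3.056 2.499
vertex 2.263 2.212 2.528
vertex 1.697 3.065 3.907
endloop
endfacet
facet normal -0.860 -0.509 -0.038
outer loop
vertex 1.697 3.065 3.907
vertex 2.263 2.212 2.528
vertex 2.195 2.221 3.937
endloop
endfacet
facet normal -0.048 0.007 0.999
outer loop
vertex 1.697 3.065 3.907
vertex 2.195 2.221 3.937
vertex 2.676 3.075 3.954
endloop
endfacet
facet normal 0.048 -0.006 -0.999
outer loop
vertex 2.263 2.212 2.528
vertex 2.744 3.065 2.546
vertex 3.241 2.222 2.575
endloop
endfacet
facet normal 0.010 -1.000 0.007
outer loop
vertex 2.263 2.212 2.528
vertex 3.241 2.222 2.575
vertex 2.195 2.221 3.937
endloop
endfacet
facet normal 0.010 -1.000 0.007
outer loop
vertex 2.195 2.221 3.937
vertex 3.241 2.222 2.575
vertex 3.174 2.231 3.984
endloop
endfacet
facet normal -0.048 0.007 0.999
outer loop
vertex 2.195 2.221 3.937
vertex 3.174 2.231 3.984
vertex 2.676 3.075 3.954
endloop
endfacet
facet normal 0.048 -0.006 -0.999
outer loop
vertex 3.241 2.222 2.575
vertex 2.744 3.065 2.546
vertex 3.723 3.075 2.593
endloop
endfacet
facet normal 0.869 -0.492 0.044
outer loop
vertex 3.241 2.222 2.575
vertex 3.723 3.075 2.593
vertex 3.174 2.231 3.984
endloop
endfacet
facet normal 0.870 -0.491 0.045
outer loop
vertex 3.174 2.231 3.984
vertex 3.723 3.075 2.593
vertex 3.655 3.084 4.001
endloop
endfacet
facet normal -0.048 0.007 0.999
outer loop
vertex 3.174 2.231 3.984
vertex 3.655 3.084 4.001
vertex 2.676 3.075 3.954
endloop
endfacet
facet normal -0.896 0.228 -0.382
outer loop
vertex -3.521 2.904 0.044
vertex -3.888 2.448 0.632
vertex -3.657 3.242 0.564
endloop
endfacet
facet normal 0.745 0.631 -0.215
outer loop
vertex -3.521 2.904 0.044
vertex -3.657 3.242 0.564
vertex -2.492 2.092 1.228
endloop
endfacet
facet normal -0.895 0.228 -0.383
outer loop
vertex -3.657 3.242 0.564
vertex -3.888 2.448 0.632
vertex -3.929 3.115 1.124
endloop
endfacet
facet normal 0.507 0.754 0.417
outer loop
vertex -3.657 3.242 0.564
vertex -3.929 3.115 1.124
vertex -2.492 2.092 1.228
endloop
endfacet
facet normal -0.895 0.228 -0.383
outer loop
vertex -3.929 3.115 1.124
vertex -3.888 2.448 0.632
vertex -4.177 2.597 1.395
endloop
endfacet
facet normal 0.202 0.376 0.904
outer loop
vertex -3.929 3.115 1.124
vertex -4.177 2.597 1.395
vertex -2.492 2.092 1.228
endloop
endfacet
facet normal -0.895 0.228 -0.384
outer loop
vertex -4.177 2.597 1.395
vertex -3.888 2.448 0.632
vertex -4.256 1.991 1.219
endloop
endfacet
facet normal 0.011 -0.280 0.960
outer loop
vertex -4.177 2.597 1.395
vertex -4.256 1.991 1.219
vertex -2.492 2.092 1.228
endloop
endfacet
facet normal -0.895 0.228 -0.384
outer loop
vertex -4.256 1.991 1.219
vertex -3.888 2.448 0.632
vertex -4.119 1.654 0.699
endloop
endfacet
facet normal 0.045 -0.833 0.552
outer loop
vertex -4.256 1.991 1.219
vertex -4.119 1.654 0.699
vertex -2.492 2.092 1.228
endloop
endfacet
facet normal -0.896 0.228 -0.382
outer loop
vertex -4.119 1.654 0.699
vertex -3.888 2.448 0.632
vertex -3.848 1.781 0.139
endloop
endfacet
facet normal 0.283 -0.956 -0.080
outer loop
vertex -4.119 1.654 0.699
vertex -3.848 1.781 0.139
vertex -2.492 2.092 1.228
endloop
endfacet
facet normal -0.895 0.229 -0.382
outer loop
vertex -3.848 1.781 0.139
vertex -3.888 2.448 0.632
vertex -3.6 2.299 -0.132
endloop
endfacet
facet normal 0.588 -0.578 -0.567
outer loop
vertex -3.848 1.781 0.139
vertex -3.6 2.299 -0.132
vertex -2.492 2.092 1.228
endloop
endfacet
facet normal -0.896 0.228 -0.382
outer loop
vertex -3.6 2.299 -0.132
vertex -3.888 2.448 0.632
vertex -3.521 2.904 0.044
endloop
endfacet
facet normal 0.779 0.079 -0.622
outer loop
vertex -3.6 2.299 -0.132
vertex -3.521 2.904 0.044
vertex -2.492 2.092 1.228
endloop
endfacet

endsolid


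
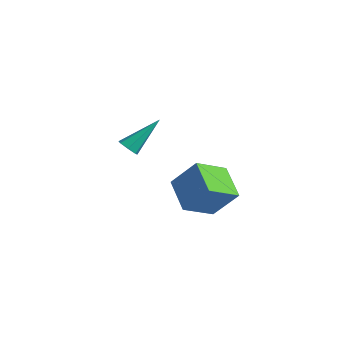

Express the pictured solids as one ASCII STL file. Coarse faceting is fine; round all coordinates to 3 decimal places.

solid 
facet normal -0.185 -0.726 -0.662
outer loop
vertex 3.211 -4.981 1.614
vertex 2.825 -4.649 1.358
vertex 3.383 -4.693 1.25
endloop
endfacet
facet normal 0.937 -0.184 0.297
outer loop
vertex 3.211 -4.981 1.614
vertex 3.383 -4.693 1.25
vertex 3.215 -3.111 2.762
endloop
endfacet
facet normal -0.185 -0.726 -0.662
outer loop
vertex 3.383 -4.693 1.25
vertex 2.825 -4.649 1.358
vertex 3.134 -4.372 0.968
endloop
endfacet
facet normal 0.864 0.393 -0.315
outer loop
vertex 3.383 -4.693 1.25
vertex 3.134 -4.372 0.968
vertex 3.215 -3.111 2.762
endloop
endfacet
facet normal -0.184 -0.726 -0.662
outer loop
vertex 3.134 -4.372 0.968
vertex 2.825 -4.649 1.358
vertex 2.653 -4.26 0.979
endloop
endfacet
facet normal 0.174 0.802 -0.572
outer loop
vertex 3.134 -4.372 0.968
vertex 2.653 -4.26 0.979
vertex 3.215 -3.111 2.762
endloop
endfacet
facet normal -0.183 -0.726 -0.662
outer loop
vertex 2.653 -4.26 0.979
vertex 2.825 -4.649 1.358
vertex 2.301 -4.441 1.275
endloop
endfacet
facet normal -0.615 0.737 -0.281
outer loop
vertex 2.653 -4.26 0.979
vertex 2.301 -4.441 1.275
vertex 3.215 -3.111 2.762
endloop
endfacet
facet normal -0.183 -0.725 -0.663
outer loop
vertex 2.301 -4.441 1.275
vertex 2.825 -4.649 1.358
vertex 2.343 -4.779 1.633
endloop
endfacet
facet normal -0.908 0.246 0.339
outer loop
vertex 2.301 -4.441 1.275
vertex 2.343 -4.779 1.633
vertex 3.215 -3.111 2.762
endloop
endfacet
facet normal -0.184 -0.725 -0.664
outer loop
vertex 2.343 -4.779 1.633
vertex 2.825 -4.649 1.358
vertex 2.748 -5.02 1.784
endloop
endfacet
facet normal -0.485 -0.302 0.821
outer loop
vertex 2.343 -4.779 1.633
vertex 2.748 -5.02 1.784
vertex 3.215 -3.111 2.762
endloop
endfacet
facet normal -0.183 -0.725 -0.664
outer loop
vertex 2.748 -5.02 1.784
vertex 2.825 -4.649 1.358
vertex 3.211 -4.981 1.614
endloop
endfacet
facet normal 0.336 -0.493 0.802
outer loop
vertex 2.748 -5.02 1.784
vertex 3.211 -4.981 1.614
vertex 3.215 -3.111 2.762
endloop
endfacet
facet normal -0.544 -0.331 -0.771
outer loop
vertex 1.252 -0.704 -3.158
vertex 1.509 0.981 -4.063
vertex 2.884 -1.409 -4.008
endloop
endfacet
facet normal -0.133 -0.873 0.469
outer loop
vertex 3.951 -0.761 -2.497
vertex 1.252 -0.704 -3.158
vertex 2.884 -1.409 -4.008
endloop
endfacet
facet normal -0.544 -0.331 -0.771
outer loop
vertex 2.884 -1.409 -4.008
vertex 1.509 0.981 -4.063
vertex 3.141 0.276 -4.913
endloop
endfacet
facet normal 0.828 -0.358 -0.431
outer loop
vertex 3.141 0.276 -4.913
vertex 3.951 -0.761 -2.497
vertex 2.884 -1.409 -4.008
endloop
endfacet
facet normal -0.828 0.358 0.431
outer loop
vertex 1.252 -0.704 -3.158
vertex 2.576 1.629 -2.552
vertex 1.509 0.981 -4.063
endloop
endfacet
facet normal -0.133 -0.873 0.469
outer loop
vertex 2.319 -0.056 -1.647
vertex 1.252 -0.704 -3.158
vertex 3.951 -0.761 -2.497
endloop
endfacet
facet normal -0.828 0.358 0.431
outer loop
vertex 2.319 -0.056 -1.647
vertex 2.576 1.629 -2.552
vertex 1.252 -0.704 -3.158
endloop
endfacet
facet normal 0.133 0.873 -0.469
outer loop
vertex 1.509 0.981 -4.063
vertex 2.576 1.629 -2.552
vertex 3.141 0.276 -4.913
endloop
endfacet
facet normal 0.828 -0.358 -0.431
outer loop
vertex 4.208 0.924 -3.402
vertex 3.951 -0.761 -2.497
vertex 3.141 0.276 -4.913
endloop
endfacet
facet normal 0.133 0.873 -0.469
outer loop
vertex 3.141 0.276 -4.913
vertex 2.576 1.629 -2.552
vertex 4.208 0.924 -3.402
endloop
endfacet
facet normal 0.544 0.331 0.771
outer loop
vertex 4.208 0.924 -3.402
vertex 2.319 -0.056 -1.647
vertex 3.951 -0.761 -2.497
endloop
endfacet
facet normal 0.544 0.331 0.771
outer loop
vertex 2.576 1.629 -2.552
vertex 2.319 -0.056 -1.647
vertex 4.208 0.924 -3.402
endloop
endfacet

endsolid


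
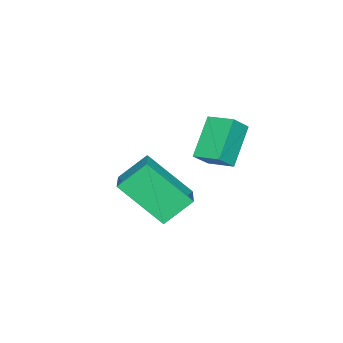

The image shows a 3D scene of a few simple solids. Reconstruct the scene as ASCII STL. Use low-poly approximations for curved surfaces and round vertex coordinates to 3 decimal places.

solid 
facet normal -0.863 -0.411 -0.293
outer loop
vertex 2.012 -1.872 -1.56
vertex 1.781 -0.337 -3.033
vertex 2.668 -2.62 -2.442
endloop
endfacet
facet normal 0.108 -0.717 0.688
outer loop
vertex 4.299 -1.843 -1.887
vertex 2.012 -1.872 -1.56
vertex 2.668 -2.62 -2.442
endloop
endfacet
facet normal -0.863 -0.411 -0.294
outer loop
vertex 2.668 -2.62 -2.442
vertex 1.781 -0.337 -3.033
vertex 2.438 -1.085 -3.915
endloop
endfacet
facet normal 0.494 -0.562 -0.663
outer loop
vertex 2.438 -1.085 -3.915
vertex 4.299 -1.843 -1.887
vertex 2.668 -2.62 -2.442
endloop
endfacet
facet normal -0.494 0.562 0.663
outer loop
vertex 2.012 -1.872 -1.56
vertex 3.412 0.44 -2.478
vertex 1.781 -0.337 -3.033
endloop
endfacet
facet normal 0.108 -0.717 0.688
outer loop
vertex 3.642 -1.095 -1.005
vertex 2.012 -1.872 -1.56
vertex 4.299 -1.843 -1.887
endloop
endfacet
facet normal -0.494 0.562 0.663
outer loop
vertex 3.642 -1.095 -1.005
vertex 3.412 0.44 -2.478
vertex 2.012 -1.872 -1.56
endloop
endfacet
facet normal -0.107 0.717 -0.688
outer loop
vertex 1.781 -0.337 -3.033
vertex 3.412 0.44 -2.478
vertex 2.438 -1.085 -3.915
endloop
endfacet
facet normal 0.494 -0.562 -0.663
outer loop
vertex 4.068 -0.308 -3.36
vertex 4.299 -1.843 -1.887
vertex 2.438 -1.085 -3.915
endloop
endfacet
facet normal -0.108 0.717 -0.688
outer loop
vertex 2.438 -1.085 -3.915
vertex 3.412 0.44 -2.478
vertex 4.068 -0.308 -3.36
endloop
endfacet
facet normal 0.863 0.412 0.294
outer loop
vertex 4.068 -0.308 -3.36
vertex 3.642 -1.095 -1.005
vertex 4.299 -1.843 -1.887
endloop
endfacet
facet normal 0.863 0.411 0.293
outer loop
vertex 3.412 0.44 -2.478
vertex 3.642 -1.095 -1.005
vertex 4.068 -0.308 -3.36
endloop
endfacet
facet normal -0.660 0.004 0.751
outer loop
vertex 3.075 0.756 1.269
vertex 3.269 1.723 1.434
vertex 2.429 0.983 0.7
endloop
endfacet
facet normal -0.194 -0.967 -0.166
outer loop
vertex 3.531 0.977 -0.554
vertex 3.075 0.756 1.269
vertex 2.429 0.983 0.7
endloop
endfacet
facet normal -0.660 0.003 0.752
outer loop
vertex 2.429 0.983 0.7
vertex 3.269 1.723 1.434
vertex 2.623 1.95 0.866
endloop
endfacet
facet normal -0.726 0.255 -0.639
outer loop
vertex 2.623 1.95 0.866
vertex 3.531 0.977 -0.554
vertex 2.429 0.983 0.7
endloop
endfacet
facet normal 0.726 -0.255 0.639
outer loop
vertex 3.075 0.756 1.269
vertex 4.371 1.717 0.18
vertex 3.269 1.723 1.434
endloop
endfacet
facet normal -0.194 -0.967 -0.166
outer loop
vertex 4.177 0.75 0.014
vertex 3.075 0.756 1.269
vertex 3.531 0.977 -0.554
endloop
endfacet
facet normal 0.726 -0.255 0.639
outer loop
vertex 4.177 0.75 0.014
vertex 4.371 1.717 0.18
vertex 3.075 0.756 1.269
endloop
endfacet
facet normal 0.194 0.967 0.166
outer loop
vertex 3.269 1.723 1.434
vertex 4.371 1.717 0.18
vertex 2.623 1.95 0.866
endloop
endfacet
facet normal -0.726 0.255 -0.639
outer loop
vertex 3.725 1.944 -0.389
vertex 3.531 0.977 -0.554
vertex 2.623 1.95 0.866
endloop
endfacet
facet normal 0.194 0.967 0.166
outer loop
vertex 2.623 1.95 0.866
vertex 4.371 1.717 0.18
vertex 3.725 1.944 -0.389
endloop
endfacet
facet normal 0.660 -0.004 -0.752
outer loop
vertex 3.725 1.944 -0.389
vertex 4.177 0.75 0.014
vertex 3.531 0.977 -0.554
endloop
endfacet
facet normal 0.660 -0.004 -0.751
outer loop
vertex 4.371 1.717 0.18
vertex 4.177 0.75 0.014
vertex 3.725 1.944 -0.389
endloop
endfacet

endsolid


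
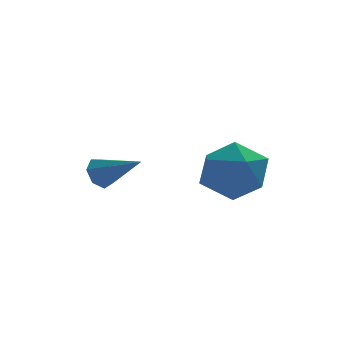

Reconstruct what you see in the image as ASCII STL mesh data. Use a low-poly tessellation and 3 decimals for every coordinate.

solid 
facet normal -0.681 0.679 -0.275
outer loop
vertex 3.442 0.33 -2.549
vertex 2.552 -0.479 -2.344
vertex 2.925 0.258 -1.447
endloop
endfacet
facet normal -0.108 0.994 0.014
outer loop
vertex 3.442 0.33 -2.549
vertex 2.925 0.258 -1.447
vertex 4.133 0.391 -1.547
endloop
endfacet
facet normal 0.464 0.806 -0.369
outer loop
vertex 3.442 0.33 -2.549
vertex 4.133 0.391 -1.547
vertex 4.507 -0.263 -2.506
endloop
endfacet
facet normal 0.244 0.374 -0.895
outer loop
vertex 3.442 0.33 -2.549
vertex 4.507 -0.263 -2.506
vertex 3.529 -0.801 -2.998
endloop
endfacet
facet normal -0.462 0.296 -0.836
outer loop
vertex 3.442 0.33 -2.549
vertex 3.529 -0.801 -2.998
vertex 2.552 -0.479 -2.344
endloop
endfacet
facet normal -0.025 0.738 0.674
outer loop
vertex 4.133 0.391 -1.547
vertex 2.925 0.258 -1.447
vertex 3.671 -0.379 -0.722
endloop
endfacet
facet normal -0.951 0.229 0.207
outer loop
vertex 2.925 0.258 -1.447
vertex 2.552 -0.479 -2.344
vertex 2.693 -0.917 -1.214
endloop
endfacet
facet normal -0.597 -0.391 -0.700
outer loop
vertex 2.552 -0.479 -2.344
vertex 3.529 -0.801 -2.998
vertex 3.067 -1.571 -2.173
endloop
endfacet
facet normal 0.546 -0.265 -0.795
outer loop
vertex 3.529 -0.801 -2.998
vertex 4.507 -0.263 -2.506
vertex 4.275 -1.438 -2.273
endloop
endfacet
facet normal 0.900 0.433 0.056
outer loop
vertex 4.507 -0.263 -2.506
vertex 4.133 0.391 -1.547
vertex 4.648 -0.701 -1.376
endloop
endfacet
facet normal -0.244 -0.374 0.895
outer loop
vertex 3.758 -1.51 -1.171
vertex 3.671 -0.379 -0.722
vertex 2.693 -0.917 -1.214
endloop
endfacet
facet normal -0.464 -0.806 0.369
outer loop
vertex 3.758 -1.51 -1.171
vertex 2.693 -0.917 -1.214
vertex 3.067 -1.571 -2.173
endloop
endfacet
facet normal 0.108 -0.994 -0.014
outer loop
vertex 3.758 -1.51 -1.171
vertex 3.067 -1.571 -2.173
vertex 4.275 -1.438 -2.273
endloop
endfacet
facet normal 0.681 -0.679 0.275
outer loop
vertex 3.758 -1.51 -1.171
vertex 4.275 -1.438 -2.273
vertex 4.648 -0.701 -1.376
endloop
endfacet
facet normal 0.462 -0.296 0.836
outer loop
vertex 3.758 -1.51 -1.171
vertex 4.648 -0.701 -1.376
vertex 3.671 -0.379 -0.722
endloop
endfacet
facet normal -0.546 0.265 0.795
outer loop
vertex 2.693 -0.917 -1.214
vertex 3.671 -0.379 -0.722
vertex 2.925 0.258 -1.447
endloop
endfacet
facet normal -0.900 -0.433 -0.056
outer loop
vertex 3.067 -1.571 -2.173
vertex 2.693 -0.917 -1.214
vertex 2.552 -0.479 -2.344
endloop
endfacet
facet normal 0.025 -0.738 -0.674
outer loop
vertex 4.275 -1.438 -2.273
vertex 3.067 -1.571 -2.173
vertex 3.529 -0.801 -2.998
endloop
endfacet
facet normal 0.951 -0.229 -0.207
outer loop
vertex 4.648 -0.701 -1.376
vertex 4.275 -1.438 -2.273
vertex 4.507 -0.263 -2.506
endloop
endfacet
facet normal 0.597 0.391 0.700
outer loop
vertex 3.671 -0.379 -0.722
vertex 4.648 -0.701 -1.376
vertex 4.133 0.391 -1.547
endloop
endfacet
facet normal -0.649 0.608 -0.457
outer loop
vertex 0.382 2.524 -3.258
vertex -0.045 2.429 -2.778
vertex 0.416 2.885 -2.826
endloop
endfacet
facet normal 0.926 0.251 -0.283
outer loop
vertex 0.382 2.524 -3.258
vertex 0.416 2.885 -2.826
vertex 1.085 1.371 -1.982
endloop
endfacet
facet normal -0.650 0.609 -0.456
outer loop
vertex 0.416 2.885 -2.826
vertex -0.045 2.429 -2.778
vertex 0.103 2.902 -2.357
endloop
endfacet
facet normal 0.699 0.558 0.447
outer loop
vertex 0.416 2.885 -2.826
vertex 0.103 2.902 -2.357
vertex 1.085 1.371 -1.982
endloop
endfacet
facet normal -0.649 0.609 -0.456
outer loop
vertex 0.103 2.902 -2.357
vertex -0.045 2.429 -2.778
vertex -0.322 2.563 -2.205
endloop
endfacet
facet normal 0.102 0.298 0.949
outer loop
vertex 0.103 2.902 -2.357
vertex -0.322 2.563 -2.205
vertex 1.085 1.371 -1.982
endloop
endfacet
facet normal -0.650 0.608 -0.456
outer loop
vertex -0.322 2.563 -2.205
vertex -0.045 2.429 -2.778
vertex -0.538 2.123 -2.484
endloop
endfacet
facet normal -0.416 -0.333 0.846
outer loop
vertex -0.322 2.563 -2.205
vertex -0.538 2.123 -2.484
vertex 1.085 1.371 -1.982
endloop
endfacet
facet normal -0.650 0.607 -0.458
outer loop
vertex -0.538 2.123 -2.484
vertex -0.045 2.429 -2.778
vertex -0.382 1.913 -2.984
endloop
endfacet
facet normal -0.465 -0.859 0.216
outer loop
vertex -0.538 2.123 -2.484
vertex -0.382 1.913 -2.984
vertex 1.085 1.371 -1.982
endloop
endfacet
facet normal -0.651 0.607 -0.456
outer loop
vertex -0.382 1.913 -2.984
vertex -0.045 2.429 -2.778
vertex 0.027 2.092 -3.329
endloop
endfacet
facet normal -0.007 -0.884 -0.467
outer loop
vertex -0.382 1.913 -2.984
vertex 0.027 2.092 -3.329
vertex 1.085 1.371 -1.982
endloop
endfacet
facet normal -0.649 0.608 -0.457
outer loop
vertex 0.027 2.092 -3.329
vertex -0.045 2.429 -2.778
vertex 0.382 2.524 -3.258
endloop
endfacet
facet normal 0.612 -0.389 -0.689
outer loop
vertex 0.027 2.092 -3.329
vertex 0.382 2.524 -3.258
vertex 1.085 1.371 -1.982
endloop
endfacet

endsolid


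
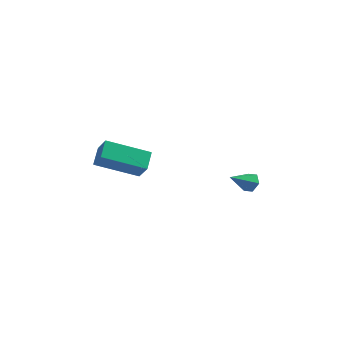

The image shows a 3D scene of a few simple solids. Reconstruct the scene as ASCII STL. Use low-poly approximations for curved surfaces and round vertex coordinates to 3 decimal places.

solid 
facet normal -0.896 -0.244 0.370
outer loop
vertex -2.928 -3.584 -0.373
vertex -3.401 -3.123 -1.214
vertex -2.897 -4.418 -0.847
endloop
endfacet
facet normal 0.442 -0.431 0.787
outer loop
vertex -1.059 -3.917 -1.606
vertex -2.928 -3.584 -0.373
vertex -2.897 -4.418 -0.847
endloop
endfacet
facet normal -0.896 -0.244 0.370
outer loop
vertex -2.897 -4.418 -0.847
vertex -3.401 -3.123 -1.214
vertex -3.37 -3.957 -1.689
endloop
endfacet
facet normal 0.033 -0.869 -0.494
outer loop
vertex -3.37 -3.957 -1.689
vertex -1.059 -3.917 -1.606
vertex -2.897 -4.418 -0.847
endloop
endfacet
facet normal -0.033 0.869 0.494
outer loop
vertex -2.928 -3.584 -0.373
vertex -1.563 -2.622 -1.973
vertex -3.401 -3.123 -1.214
endloop
endfacet
facet normal 0.442 -0.431 0.786
outer loop
vertex -1.09 -3.083 -1.131
vertex -2.928 -3.584 -0.373
vertex -1.059 -3.917 -1.606
endloop
endfacet
facet normal -0.033 0.869 0.494
outer loop
vertex -1.09 -3.083 -1.131
vertex -1.563 -2.622 -1.973
vertex -2.928 -3.584 -0.373
endloop
endfacet
facet normal -0.442 0.431 -0.786
outer loop
vertex -3.401 -3.123 -1.214
vertex -1.563 -2.622 -1.973
vertex -3.37 -3.957 -1.689
endloop
endfacet
facet normal 0.033 -0.869 -0.495
outer loop
vertex -1.532 -3.456 -2.447
vertex -1.059 -3.917 -1.606
vertex -3.37 -3.957 -1.689
endloop
endfacet
facet normal -0.442 0.431 -0.787
outer loop
vertex -3.37 -3.957 -1.689
vertex -1.563 -2.622 -1.973
vertex -1.532 -3.456 -2.447
endloop
endfacet
facet normal 0.896 0.244 -0.370
outer loop
vertex -1.532 -3.456 -2.447
vertex -1.09 -3.083 -1.131
vertex -1.059 -3.917 -1.606
endloop
endfacet
facet normal 0.896 0.244 -0.370
outer loop
vertex -1.563 -2.622 -1.973
vertex -1.09 -3.083 -1.131
vertex -1.532 -3.456 -2.447
endloop
endfacet
facet normal 0.590 0.580 -0.561
outer loop
vertex 3.356 -2.903 -1.905
vertex 3.123 -3.073 -2.326
vertex 2.945 -2.66 -2.086
endloop
endfacet
facet normal -0.141 0.427 0.893
outer loop
vertex 3.356 -2.903 -1.905
vertex 2.945 -2.66 -2.086
vertex 2.397 -3.787 -1.634
endloop
endfacet
facet normal 0.589 0.581 -0.562
outer loop
vertex 2.945 -2.66 -2.086
vertex 3.123 -3.073 -2.326
vertex 2.712 -2.83 -2.506
endloop
endfacet
facet normal -0.826 0.503 0.254
outer loop
vertex 2.945 -2.66 -2.086
vertex 2.712 -2.83 -2.506
vertex 2.397 -3.787 -1.634
endloop
endfacet
facet normal 0.589 0.580 -0.563
outer loop
vertex 2.712 -2.83 -2.506
vertex 3.123 -3.073 -2.326
vertex 2.89 -3.244 -2.746
endloop
endfacet
facet normal -0.885 -0.119 -0.450
outer loop
vertex 2.712 -2.83 -2.506
vertex 2.89 -3.244 -2.746
vertex 2.397 -3.787 -1.634
endloop
endfacet
facet normal 0.590 0.579 -0.563
outer loop
vertex 2.89 -3.244 -2.746
vertex 3.123 -3.073 -2.326
vertex 3.3 -3.487 -2.566
endloop
endfacet
facet normal -0.259 -0.818 -0.514
outer loop
vertex 2.89 -3.244 -2.746
vertex 3.3 -3.487 -2.566
vertex 2.397 -3.787 -1.634
endloop
endfacet
facet normal 0.591 0.579 -0.562
outer loop
vertex 3.3 -3.487 -2.566
vertex 3.123 -3.073 -2.326
vertex 3.533 -3.316 -2.145
endloop
endfacet
facet normal 0.428 -0.895 0.127
outer loop
vertex 3.3 -3.487 -2.566
vertex 3.533 -3.316 -2.145
vertex 2.397 -3.787 -1.634
endloop
endfacet
facet normal 0.591 0.579 -0.561
outer loop
vertex 3.533 -3.316 -2.145
vertex 3.123 -3.073 -2.326
vertex 3.356 -2.903 -1.905
endloop
endfacet
facet normal 0.487 -0.274 0.830
outer loop
vertex 3.533 -3.316 -2.145
vertex 3.356 -2.903 -1.905
vertex 2.397 -3.787 -1.634
endloop
endfacet

endsolid


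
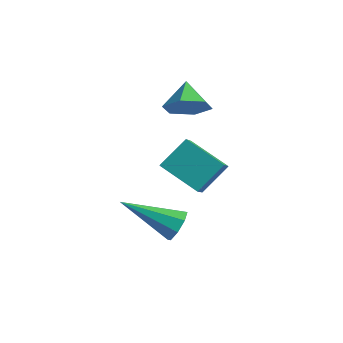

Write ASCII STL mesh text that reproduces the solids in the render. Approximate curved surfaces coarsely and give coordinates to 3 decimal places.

solid 
facet normal -0.418 0.660 -0.624
outer loop
vertex -1.042 0.593 -0.878
vertex -0.811 1.568 -0.002
vertex 0.376 0.859 -1.547
endloop
endfacet
facet normal -0.173 -0.732 -0.659
outer loop
vertex 0.811 0.172 -0.898
vertex -1.042 0.593 -0.878
vertex 0.376 0.859 -1.547
endloop
endfacet
facet normal -0.418 0.660 -0.624
outer loop
vertex 0.376 0.859 -1.547
vertex -0.811 1.568 -0.002
vertex 0.607 1.833 -0.671
endloop
endfacet
facet normal 0.892 0.167 -0.421
outer loop
vertex 0.607 1.833 -0.671
vertex 0.811 0.172 -0.898
vertex 0.376 0.859 -1.547
endloop
endfacet
facet normal -0.892 -0.167 0.421
outer loop
vertex -1.042 0.593 -0.878
vertex -0.376 0.881 0.647
vertex -0.811 1.568 -0.002
endloop
endfacet
facet normal -0.174 -0.733 -0.658
outer loop
vertex -0.607 -0.093 -0.229
vertex -1.042 0.593 -0.878
vertex 0.811 0.172 -0.898
endloop
endfacet
facet normal -0.892 -0.167 0.421
outer loop
vertex -0.607 -0.093 -0.229
vertex -0.376 0.881 0.647
vertex -1.042 0.593 -0.878
endloop
endfacet
facet normal 0.174 0.732 0.659
outer loop
vertex -0.811 1.568 -0.002
vertex -0.376 0.881 0.647
vertex 0.607 1.833 -0.671
endloop
endfacet
facet normal 0.892 0.167 -0.421
outer loop
vertex 1.042 1.147 -0.022
vertex 0.811 0.172 -0.898
vertex 0.607 1.833 -0.671
endloop
endfacet
facet normal 0.173 0.733 0.658
outer loop
vertex 0.607 1.833 -0.671
vertex -0.376 0.881 0.647
vertex 1.042 1.147 -0.022
endloop
endfacet
facet normal 0.418 -0.660 0.624
outer loop
vertex 1.042 1.147 -0.022
vertex -0.607 -0.093 -0.229
vertex 0.811 0.172 -0.898
endloop
endfacet
facet normal 0.418 -0.660 0.624
outer loop
vertex -0.376 0.881 0.647
vertex -0.607 -0.093 -0.229
vertex 1.042 1.147 -0.022
endloop
endfacet
facet normal 0.721 0.516 -0.463
outer loop
vertex 0.926 -0.53 -1.855
vertex 0.54 -0.453 -2.371
vertex 0.65 -0.118 -1.826
endloop
endfacet
facet normal 0.198 0.064 0.978
outer loop
vertex 0.926 -0.53 -1.855
vertex 0.65 -0.118 -1.826
vertex -0.96 -1.527 -1.409
endloop
endfacet
facet normal 0.721 0.516 -0.463
outer loop
vertex 0.65 -0.118 -1.826
vertex 0.54 -0.453 -2.371
vertex 0.309 0.098 -2.116
endloop
endfacet
facet normal -0.296 0.566 0.770
outer loop
vertex 0.65 -0.118 -1.826
vertex 0.309 0.098 -2.116
vertex -0.96 -1.527 -1.409
endloop
endfacet
facet normal 0.721 0.516 -0.463
outer loop
vertex 0.309 0.098 -2.116
vertex 0.54 -0.453 -2.371
vertex 0.103 -0.009 -2.556
endloop
endfacet
facet normal -0.734 0.654 0.185
outer loop
vertex 0.309 0.098 -2.116
vertex 0.103 -0.009 -2.556
vertex -0.96 -1.527 -1.409
endloop
endfacet
facet normal 0.720 0.516 -0.463
outer loop
vertex 0.103 -0.009 -2.556
vertex 0.54 -0.453 -2.371
vertex 0.153 -0.377 -2.888
endloop
endfacet
facet normal -0.859 0.274 -0.433
outer loop
vertex 0.103 -0.009 -2.556
vertex 0.153 -0.377 -2.888
vertex -0.96 -1.527 -1.409
endloop
endfacet
facet normal 0.720 0.517 -0.463
outer loop
vertex 0.153 -0.377 -2.888
vertex 0.54 -0.453 -2.371
vertex 0.43 -0.789 -2.917
endloop
endfacet
facet normal -0.597 -0.351 -0.722
outer loop
vertex 0.153 -0.377 -2.888
vertex 0.43 -0.789 -2.917
vertex -0.96 -1.527 -1.409
endloop
endfacet
facet normal 0.721 0.516 -0.463
outer loop
vertex 0.43 -0.789 -2.917
vertex 0.54 -0.453 -2.371
vertex 0.771 -1.005 -2.626
endloop
endfacet
facet normal -0.103 -0.853 -0.512
outer loop
vertex 0.43 -0.789 -2.917
vertex 0.771 -1.005 -2.626
vertex -0.96 -1.527 -1.409
endloop
endfacet
facet normal 0.721 0.516 -0.463
outer loop
vertex 0.771 -1.005 -2.626
vertex 0.54 -0.453 -2.371
vertex 0.977 -0.898 -2.186
endloop
endfacet
facet normal 0.334 -0.940 0.072
outer loop
vertex 0.771 -1.005 -2.626
vertex 0.977 -0.898 -2.186
vertex -0.96 -1.527 -1.409
endloop
endfacet
facet normal 0.721 0.516 -0.462
outer loop
vertex 0.977 -0.898 -2.186
vertex 0.54 -0.453 -2.371
vertex 0.926 -0.53 -1.855
endloop
endfacet
facet normal 0.459 -0.558 0.691
outer loop
vertex 0.977 -0.898 -2.186
vertex 0.926 -0.53 -1.855
vertex -0.96 -1.527 -1.409
endloop
endfacet
facet normal 0.590 -0.567 -0.576
outer loop
vertex -0.096 1.475 2.269
vertex -0.737 1.32 1.765
vertex -0.246 1.975 1.623
endloop
endfacet
facet normal 0.347 0.779 0.522
outer loop
vertex -0.096 1.475 2.269
vertex -0.246 1.975 1.623
vertex -1.403 1.96 2.415
endloop
endfacet
facet normal 0.590 -0.567 -0.575
outer loop
vertex -0.246 1.975 1.623
vertex -0.737 1.32 1.765
vertex -0.887 1.819 1.119
endloop
endfacet
facet normal -0.118 0.981 -0.154
outer loop
vertex -0.246 1.975 1.623
vertex -0.887 1.819 1.119
vertex -1.403 1.96 2.415
endloop
endfacet
facet normal 0.590 -0.567 -0.575
outer loop
vertex -0.887 1.819 1.119
vertex -0.737 1.32 1.765
vertex -1.377 1.165 1.261
endloop
endfacet
facet normal -0.781 0.506 -0.366
outer loop
vertex -0.887 1.819 1.119
vertex -1.377 1.165 1.261
vertex -1.403 1.96 2.415
endloop
endfacet
facet normal 0.590 -0.566 -0.575
outer loop
vertex -1.377 1.165 1.261
vertex -0.737 1.32 1.765
vertex -1.227 0.665 1.907
endloop
endfacet
facet normal -0.981 -0.171 0.096
outer loop
vertex -1.377 1.165 1.261
vertex -1.227 0.665 1.907
vertex -1.403 1.96 2.415
endloop
endfacet
facet normal 0.590 -0.566 -0.575
outer loop
vertex -1.227 0.665 1.907
vertex -0.737 1.32 1.765
vertex -0.586 0.821 2.411
endloop
endfacet
facet normal -0.516 -0.373 0.771
outer loop
vertex -1.227 0.665 1.907
vertex -0.586 0.821 2.411
vertex -1.403 1.96 2.415
endloop
endfacet
facet normal 0.590 -0.567 -0.576
outer loop
vertex -0.586 0.821 2.411
vertex -0.737 1.32 1.765
vertex -0.096 1.475 2.269
endloop
endfacet
facet normal 0.148 0.103 0.984
outer loop
vertex -0.586 0.821 2.411
vertex -0.096 1.475 2.269
vertex -1.403 1.96 2.415
endloop
endfacet

endsolid


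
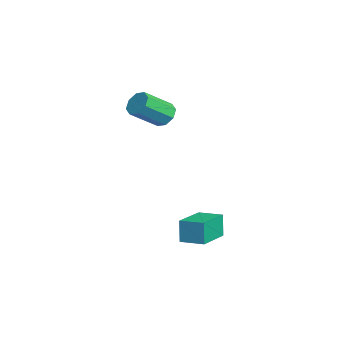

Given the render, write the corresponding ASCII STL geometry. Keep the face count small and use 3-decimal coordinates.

solid 
facet normal -0.223 0.776 -0.590
outer loop
vertex -1.675 3.685 3.477
vertex -2.01 3.234 3.011
vertex -2.217 3.619 3.595
endloop
endfacet
facet normal 0.094 0.621 0.778
outer loop
vertex -1.675 3.685 3.477
vertex -2.217 3.619 3.595
vertex -1.275 2.298 4.535
endloop
endfacet
facet normal 0.094 0.621 0.778
outer loop
vertex -1.275 2.298 4.535
vertex -2.217 3.619 3.595
vertex -1.817 2.232 4.653
endloop
endfacet
facet normal 0.223 -0.775 0.591
outer loop
vertex -1.275 2.298 4.535
vertex -1.817 2.232 4.653
vertex -1.61 1.846 4.069
endloop
endfacet
facet normal -0.225 0.775 -0.591
outer loop
vertex -2.217 3.619 3.595
vertex -2.01 3.234 3.011
vertex -2.638 3.327 3.372
endloop
endfacet
facet normal -0.618 0.356 0.701
outer loop
vertex -2.217 3.619 3.595
vertex -2.638 3.327 3.372
vertex -1.817 2.232 4.653
endloop
endfacet
facet normal -0.619 0.355 0.700
outer loop
vertex -1.817 2.232 4.653
vertex -2.638 3.327 3.372
vertex -2.238 1.94 4.429
endloop
endfacet
facet normal 0.223 -0.775 0.591
outer loop
vertex -1.817 2.232 4.653
vertex -2.238 1.94 4.429
vertex -1.61 1.846 4.069
endloop
endfacet
facet normal -0.224 0.776 -0.590
outer loop
vertex -2.638 3.327 3.372
vertex -2.01 3.234 3.011
vertex -2.691 2.981 2.937
endloop
endfacet
facet normal -0.970 -0.118 0.212
outer loop
vertex -2.638 3.327 3.372
vertex -2.691 2.981 2.937
vertex -2.238 1.94 4.429
endloop
endfacet
facet normal -0.970 -0.118 0.212
outer loop
vertex -2.238 1.94 4.429
vertex -2.691 2.981 2.937
vertex -2.291 1.593 3.994
endloop
endfacet
facet normal 0.223 -0.775 0.591
outer loop
vertex -2.238 1.94 4.429
vertex -2.291 1.593 3.994
vertex -1.61 1.846 4.069
endloop
endfacet
facet normal -0.224 0.775 -0.591
outer loop
vertex -2.691 2.981 2.937
vertex -2.01 3.234 3.011
vertex -2.345 2.782 2.545
endloop
endfacet
facet normal -0.753 -0.522 -0.400
outer loop
vertex -2.691 2.981 2.937
vertex -2.345 2.782 2.545
vertex -2.291 1.593 3.994
endloop
endfacet
facet normal -0.752 -0.523 -0.401
outer loop
vertex -2.291 1.593 3.994
vertex -2.345 2.782 2.545
vertex -1.945 1.395 3.603
endloop
endfacet
facet normal 0.223 -0.776 0.590
outer loop
vertex -2.291 1.593 3.994
vertex -1.945 1.395 3.603
vertex -1.61 1.846 4.069
endloop
endfacet
facet normal -0.223 0.775 -0.591
outer loop
vertex -2.345 2.782 2.545
vertex -2.01 3.234 3.011
vertex -1.803 2.848 2.427
endloop
endfacet
facet normal -0.094 -0.621 -0.778
outer loop
vertex -2.345 2.782 2.545
vertex -1.803 2.848 2.427
vertex -1.945 1.395 3.603
endloop
endfacet
facet normal -0.094 -0.621 -0.778
outer loop
vertex -1.945 1.395 3.603
vertex -1.803 2.848 2.427
vertex -1.403 1.461 3.485
endloop
endfacet
facet normal 0.223 -0.776 0.590
outer loop
vertex -1.945 1.395 3.603
vertex -1.403 1.461 3.485
vertex -1.61 1.846 4.069
endloop
endfacet
facet normal -0.223 0.775 -0.591
outer loop
vertex -1.803 2.848 2.427
vertex -2.01 3.234 3.011
vertex -1.382 3.14 2.651
endloop
endfacet
facet normal 0.619 -0.356 -0.700
outer loop
vertex -1.803 2.848 2.427
vertex -1.382 3.14 2.651
vertex -1.403 1.461 3.485
endloop
endfacet
facet normal 0.618 -0.356 -0.701
outer loop
vertex -1.403 1.461 3.485
vertex -1.382 3.14 2.651
vertex -0.982 1.753 3.708
endloop
endfacet
facet normal 0.225 -0.775 0.591
outer loop
vertex -1.403 1.461 3.485
vertex -0.982 1.753 3.708
vertex -1.61 1.846 4.069
endloop
endfacet
facet normal -0.223 0.775 -0.591
outer loop
vertex -1.382 3.14 2.651
vertex -2.01 3.234 3.011
vertex -1.329 3.487 3.086
endloop
endfacet
facet normal 0.970 0.118 -0.212
outer loop
vertex -1.382 3.14 2.651
vertex -1.329 3.487 3.086
vertex -0.982 1.753 3.708
endloop
endfacet
facet normal 0.970 0.118 -0.212
outer loop
vertex -0.982 1.753 3.708
vertex -1.329 3.487 3.086
vertex -0.929 2.099 4.143
endloop
endfacet
facet normal 0.224 -0.776 0.590
outer loop
vertex -0.982 1.753 3.708
vertex -0.929 2.099 4.143
vertex -1.61 1.846 4.069
endloop
endfacet
facet normal -0.223 0.776 -0.590
outer loop
vertex -1.329 3.487 3.086
vertex -2.01 3.234 3.011
vertex -1.675 3.685 3.477
endloop
endfacet
facet normal 0.752 0.522 0.401
outer loop
vertex -1.329 3.487 3.086
vertex -1.675 3.685 3.477
vertex -0.929 2.099 4.143
endloop
endfacet
facet normal 0.753 0.522 0.400
outer loop
vertex -0.929 2.099 4.143
vertex -1.675 3.685 3.477
vertex -1.275 2.298 4.535
endloop
endfacet
facet normal 0.224 -0.775 0.591
outer loop
vertex -0.929 2.099 4.143
vertex -1.275 2.298 4.535
vertex -1.61 1.846 4.069
endloop
endfacet
facet normal -0.755 0.630 -0.183
outer loop
vertex 1.5 4.063 -1.738
vertex 2.251 5.002 -1.602
vertex 1.76 4.028 -2.93
endloop
endfacet
facet normal -0.621 -0.776 -0.113
outer loop
vertex 3.209 2.818 -2.578
vertex 1.5 4.063 -1.738
vertex 1.76 4.028 -2.93
endloop
endfacet
facet normal -0.755 0.630 -0.183
outer loop
vertex 1.76 4.028 -2.93
vertex 2.251 5.002 -1.602
vertex 2.511 4.967 -2.793
endloop
endfacet
facet normal 0.214 -0.028 -0.977
outer loop
vertex 2.511 4.967 -2.793
vertex 3.209 2.818 -2.578
vertex 1.76 4.028 -2.93
endloop
endfacet
facet normal -0.213 0.029 0.977
outer loop
vertex 1.5 4.063 -1.738
vertex 3.7 3.792 -1.25
vertex 2.251 5.002 -1.602
endloop
endfacet
facet normal -0.621 -0.776 -0.113
outer loop
vertex 2.949 2.853 -1.387
vertex 1.5 4.063 -1.738
vertex 3.209 2.818 -2.578
endloop
endfacet
facet normal -0.213 0.028 0.977
outer loop
vertex 2.949 2.853 -1.387
vertex 3.7 3.792 -1.25
vertex 1.5 4.063 -1.738
endloop
endfacet
facet normal 0.621 0.776 0.113
outer loop
vertex 2.251 5.002 -1.602
vertex 3.7 3.792 -1.25
vertex 2.511 4.967 -2.793
endloop
endfacet
facet normal 0.213 -0.029 -0.977
outer loop
vertex 3.96 3.757 -2.442
vertex 3.209 2.818 -2.578
vertex 2.511 4.967 -2.793
endloop
endfacet
facet normal 0.621 0.776 0.113
outer loop
vertex 2.511 4.967 -2.793
vertex 3.7 3.792 -1.25
vertex 3.96 3.757 -2.442
endloop
endfacet
facet normal 0.755 -0.630 0.183
outer loop
vertex 3.96 3.757 -2.442
vertex 2.949 2.853 -1.387
vertex 3.209 2.818 -2.578
endloop
endfacet
facet normal 0.755 -0.630 0.183
outer loop
vertex 3.7 3.792 -1.25
vertex 2.949 2.853 -1.387
vertex 3.96 3.757 -2.442
endloop
endfacet

endsolid
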